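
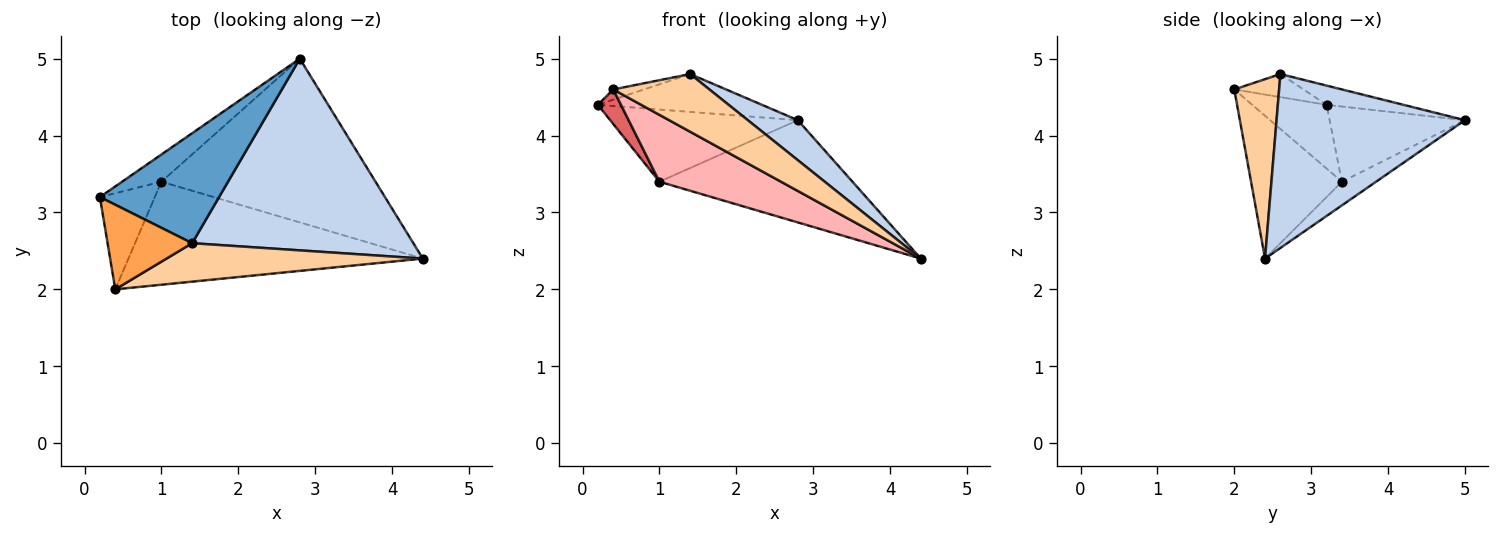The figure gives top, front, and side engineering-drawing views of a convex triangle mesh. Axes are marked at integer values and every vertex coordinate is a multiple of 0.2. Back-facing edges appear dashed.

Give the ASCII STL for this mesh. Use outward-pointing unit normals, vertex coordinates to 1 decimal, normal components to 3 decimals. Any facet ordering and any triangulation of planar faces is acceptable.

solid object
 facet normal -0.151 0.322 0.935
  outer loop
   vertex 1.4 2.6 4.8
   vertex 2.8 5.0 4.2
   vertex 0.2 3.2 4.4
  endloop
 endfacet
 facet normal 0.610 -0.162 0.776
  outer loop
   vertex 1.4 2.6 4.8
   vertex 4.4 2.4 2.4
   vertex 2.8 5.0 4.2
  endloop
 endfacet
 facet normal -0.261 0.116 0.958
  outer loop
   vertex 0.4 2.0 4.6
   vertex 1.4 2.6 4.8
   vertex 0.2 3.2 4.4
  endloop
 endfacet
 facet normal 0.362 -0.776 0.517
  outer loop
   vertex 0.4 2.0 4.6
   vertex 4.4 2.4 2.4
   vertex 1.4 2.6 4.8
  endloop
 endfacet
 facet normal -0.559 0.776 -0.292
  outer loop
   vertex 1.0 3.4 3.4
   vertex 0.2 3.2 4.4
   vertex 2.8 5.0 4.2
  endloop
 endfacet
 facet normal -0.093 0.527 -0.845
  outer loop
   vertex 1.0 3.4 3.4
   vertex 2.8 5.0 4.2
   vertex 4.4 2.4 2.4
  endloop
 endfacet
 facet normal -0.737 -0.229 -0.636
  outer loop
   vertex 1.0 3.4 3.4
   vertex 0.4 2.0 4.6
   vertex 0.2 3.2 4.4
  endloop
 endfacet
 facet normal -0.377 -0.504 -0.777
  outer loop
   vertex 1.0 3.4 3.4
   vertex 4.4 2.4 2.4
   vertex 0.4 2.0 4.6
  endloop
 endfacet
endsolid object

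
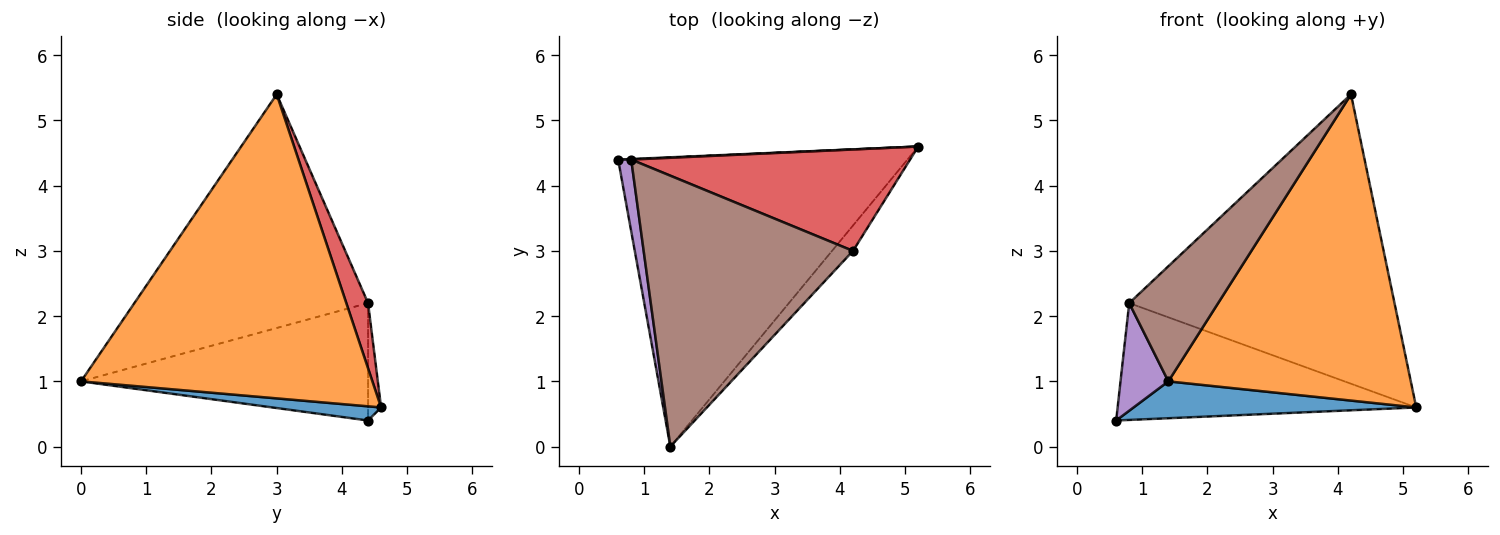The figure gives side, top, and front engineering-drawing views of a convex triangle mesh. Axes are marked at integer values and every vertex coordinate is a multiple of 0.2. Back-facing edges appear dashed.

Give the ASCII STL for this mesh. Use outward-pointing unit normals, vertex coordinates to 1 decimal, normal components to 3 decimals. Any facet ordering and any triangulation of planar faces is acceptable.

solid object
 facet normal 0.049 -0.126 -0.991
  outer loop
   vertex 1.4 0.0 1.0
   vertex 0.6 4.4 0.4
   vertex 5.2 4.6 0.6
  endloop
 endfacet
 facet normal 0.768 -0.639 -0.053
  outer loop
   vertex 4.2 3.0 5.4
   vertex 1.4 0.0 1.0
   vertex 5.2 4.6 0.6
  endloop
 endfacet
 facet normal -0.044 0.999 0.005
  outer loop
   vertex 0.8 4.4 2.2
   vertex 5.2 4.6 0.6
   vertex 0.6 4.4 0.4
  endloop
 endfacet
 facet normal 0.077 0.941 0.330
  outer loop
   vertex 0.8 4.4 2.2
   vertex 4.2 3.0 5.4
   vertex 5.2 4.6 0.6
  endloop
 endfacet
 facet normal -0.981 -0.163 0.109
  outer loop
   vertex 0.8 4.4 2.2
   vertex 0.6 4.4 0.4
   vertex 1.4 0.0 1.0
  endloop
 endfacet
 facet normal -0.717 -0.273 0.642
  outer loop
   vertex 0.8 4.4 2.2
   vertex 1.4 0.0 1.0
   vertex 4.2 3.0 5.4
  endloop
 endfacet
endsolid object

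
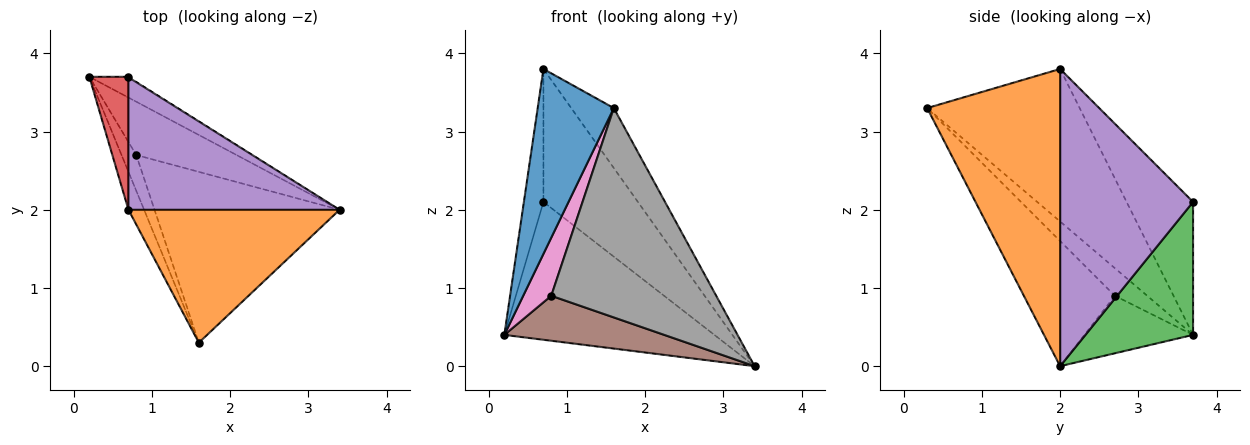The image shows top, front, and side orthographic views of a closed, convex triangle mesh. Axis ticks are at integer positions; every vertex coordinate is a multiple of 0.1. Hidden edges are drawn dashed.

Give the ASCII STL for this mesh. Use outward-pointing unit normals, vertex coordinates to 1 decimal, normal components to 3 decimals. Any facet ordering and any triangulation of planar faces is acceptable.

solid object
 facet normal -0.891 -0.445 -0.091
  outer loop
   vertex 0.7 2.0 3.8
   vertex 0.2 3.7 0.4
   vertex 1.6 0.3 3.3
  endloop
 endfacet
 facet normal 0.789 0.253 0.560
  outer loop
   vertex 0.7 2.0 3.8
   vertex 1.6 0.3 3.3
   vertex 3.4 2.0 0.0
  endloop
 endfacet
 facet normal 0.452 0.882 -0.133
  outer loop
   vertex 0.7 3.7 2.1
   vertex 3.4 2.0 0.0
   vertex 0.2 3.7 0.4
  endloop
 endfacet
 facet normal -0.923 0.272 0.272
  outer loop
   vertex 0.7 3.7 2.1
   vertex 0.2 3.7 0.4
   vertex 0.7 2.0 3.8
  endloop
 endfacet
 facet normal 0.705 0.501 0.501
  outer loop
   vertex 0.7 3.7 2.1
   vertex 0.7 2.0 3.8
   vertex 3.4 2.0 0.0
  endloop
 endfacet
 facet normal -0.401 -0.591 -0.700
  outer loop
   vertex 0.8 2.7 0.9
   vertex 0.2 3.7 0.4
   vertex 3.4 2.0 0.0
  endloop
 endfacet
 facet normal -0.701 -0.607 -0.374
  outer loop
   vertex 0.8 2.7 0.9
   vertex 1.6 0.3 3.3
   vertex 0.2 3.7 0.4
  endloop
 endfacet
 facet normal -0.393 -0.712 -0.581
  outer loop
   vertex 0.8 2.7 0.9
   vertex 3.4 2.0 0.0
   vertex 1.6 0.3 3.3
  endloop
 endfacet
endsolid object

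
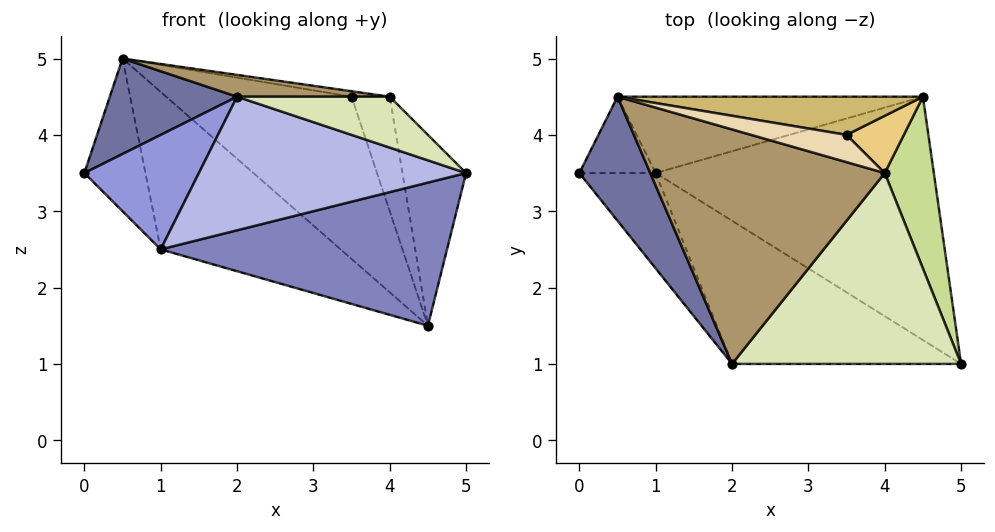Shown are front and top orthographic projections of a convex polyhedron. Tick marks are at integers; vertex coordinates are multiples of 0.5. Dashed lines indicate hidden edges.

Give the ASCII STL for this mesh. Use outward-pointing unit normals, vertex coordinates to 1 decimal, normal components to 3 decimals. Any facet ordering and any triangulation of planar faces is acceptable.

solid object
 facet normal -0.757 -0.398 0.518
  outer loop
   vertex 2.0 1.0 4.5
   vertex 0.5 4.5 5.0
   vertex 0.0 3.5 3.5
  endloop
 endfacet
 facet normal -0.101 -0.504 -0.858
  outer loop
   vertex 1.0 3.5 2.5
   vertex 4.5 4.5 1.5
   vertex 5.0 1.0 3.5
  endloop
 endfacet
 facet normal -0.539 -0.647 -0.539
  outer loop
   vertex 1.0 3.5 2.5
   vertex 2.0 1.0 4.5
   vertex 0.0 3.5 3.5
  endloop
 endfacet
 facet normal -0.237 -0.663 -0.710
  outer loop
   vertex 1.0 3.5 2.5
   vertex 5.0 1.0 3.5
   vertex 2.0 1.0 4.5
  endloop
 endfacet
 facet normal -0.408 0.816 -0.408
  outer loop
   vertex 1.0 3.5 2.5
   vertex 0.0 3.5 3.5
   vertex 0.5 4.5 5.0
  endloop
 endfacet
 facet normal -0.357 0.841 -0.408
  outer loop
   vertex 1.0 3.5 2.5
   vertex 0.5 4.5 5.0
   vertex 4.5 4.5 1.5
  endloop
 endfacet
 facet normal 0.930 0.273 0.246
  outer loop
   vertex 4.0 3.5 4.5
   vertex 5.0 1.0 3.5
   vertex 4.5 4.5 1.5
  endloop
 endfacet
 facet normal 0.307 -0.245 0.920
  outer loop
   vertex 4.0 3.5 4.5
   vertex 2.0 1.0 4.5
   vertex 5.0 1.0 3.5
  endloop
 endfacet
 facet normal 0.115 -0.092 0.989
  outer loop
   vertex 4.0 3.5 4.5
   vertex 0.5 4.5 5.0
   vertex 2.0 1.0 4.5
  endloop
 endfacet
 facet normal 0.197 0.954 0.225
  outer loop
   vertex 3.5 4.0 4.5
   vertex 4.5 4.5 1.5
   vertex 0.5 4.5 5.0
  endloop
 endfacet
 facet normal 0.667 0.667 0.333
  outer loop
   vertex 3.5 4.0 4.5
   vertex 4.0 3.5 4.5
   vertex 4.5 4.5 1.5
  endloop
 endfacet
 facet normal 0.192 0.192 0.962
  outer loop
   vertex 3.5 4.0 4.5
   vertex 0.5 4.5 5.0
   vertex 4.0 3.5 4.5
  endloop
 endfacet
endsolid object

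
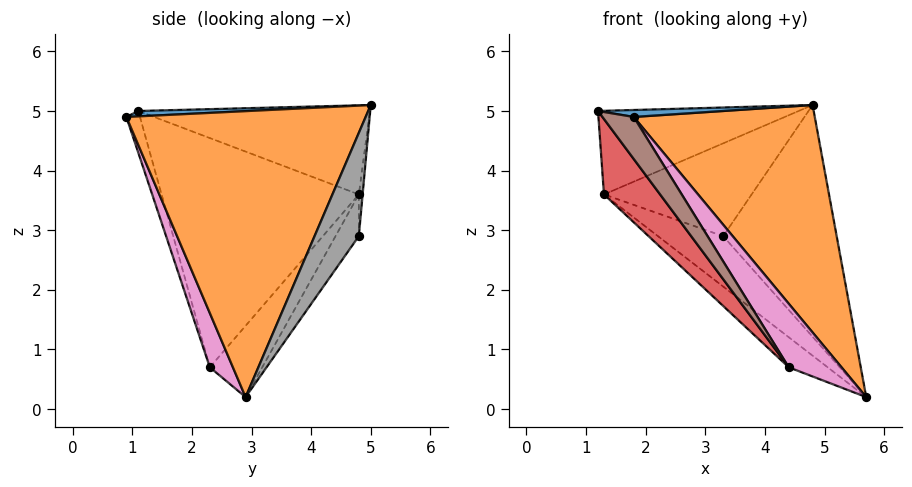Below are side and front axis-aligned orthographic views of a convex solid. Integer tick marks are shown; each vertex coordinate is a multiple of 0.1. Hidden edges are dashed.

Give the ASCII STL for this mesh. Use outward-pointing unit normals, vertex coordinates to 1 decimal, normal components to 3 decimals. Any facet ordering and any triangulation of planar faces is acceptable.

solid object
 facet normal 0.119 -0.135 0.984
  outer loop
   vertex 1.8 0.9 4.9
   vertex 4.8 5.0 5.1
   vertex 1.2 1.1 5.0
  endloop
 endfacet
 facet normal 0.739 -0.559 0.375
  outer loop
   vertex 1.8 0.9 4.9
   vertex 5.7 2.9 0.2
   vertex 4.8 5.0 5.1
  endloop
 endfacet
 facet normal -0.387 0.335 0.859
  outer loop
   vertex 1.3 4.8 3.6
   vertex 1.2 1.1 5.0
   vertex 4.8 5.0 5.1
  endloop
 endfacet
 facet normal -0.754 -0.215 -0.621
  outer loop
   vertex 4.4 2.3 0.7
   vertex 1.2 1.1 5.0
   vertex 1.3 4.8 3.6
  endloop
 endfacet
 facet normal -0.473 0.351 -0.808
  outer loop
   vertex 4.4 2.3 0.7
   vertex 1.3 4.8 3.6
   vertex 5.7 2.9 0.2
  endloop
 endfacet
 facet normal -0.348 -0.803 -0.483
  outer loop
   vertex 4.4 2.3 0.7
   vertex 1.8 0.9 4.9
   vertex 1.2 1.1 5.0
  endloop
 endfacet
 facet normal 0.400 -0.915 -0.057
  outer loop
   vertex 4.4 2.3 0.7
   vertex 5.7 2.9 0.2
   vertex 1.8 0.9 4.9
  endloop
 endfacet
 facet normal 0.345 0.884 -0.316
  outer loop
   vertex 3.3 4.8 2.9
   vertex 4.8 5.0 5.1
   vertex 5.7 2.9 0.2
  endloop
 endfacet
 facet normal -0.243 0.679 -0.693
  outer loop
   vertex 3.3 4.8 2.9
   vertex 5.7 2.9 0.2
   vertex 1.3 4.8 3.6
  endloop
 endfacet
 facet normal -0.026 0.997 -0.073
  outer loop
   vertex 3.3 4.8 2.9
   vertex 1.3 4.8 3.6
   vertex 4.8 5.0 5.1
  endloop
 endfacet
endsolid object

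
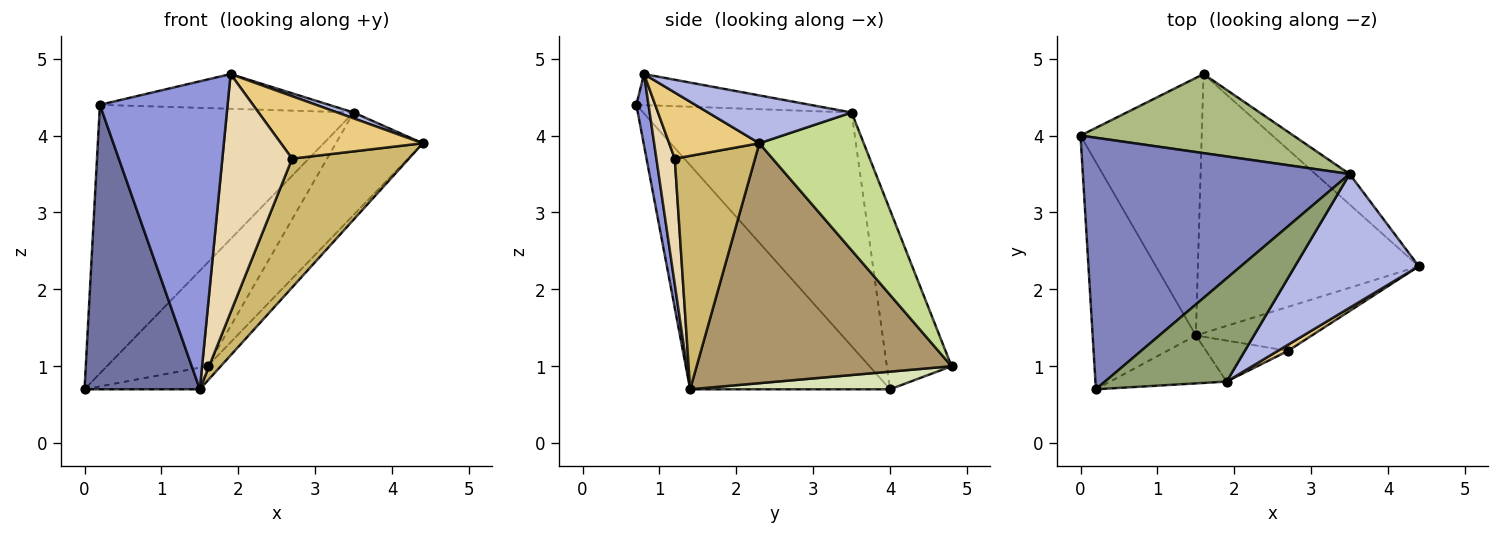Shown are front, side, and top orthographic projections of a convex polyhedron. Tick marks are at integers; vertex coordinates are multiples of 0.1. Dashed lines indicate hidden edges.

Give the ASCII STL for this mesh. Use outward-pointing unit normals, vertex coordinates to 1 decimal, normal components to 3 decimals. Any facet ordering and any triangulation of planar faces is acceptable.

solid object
 facet normal -0.805 -0.464 -0.370
  outer loop
   vertex 1.5 1.4 0.7
   vertex 0.2 0.7 4.4
   vertex 0.0 4.0 0.7
  endloop
 endfacet
 facet normal -0.514 0.626 0.586
  outer loop
   vertex 3.5 3.5 4.3
   vertex 0.0 4.0 0.7
   vertex 0.2 0.7 4.4
  endloop
 endfacet
 facet normal 0.094 -0.984 -0.153
  outer loop
   vertex 1.9 0.8 4.8
   vertex 0.2 0.7 4.4
   vertex 1.5 1.4 0.7
  endloop
 endfacet
 facet normal 0.360 -0.041 0.932
  outer loop
   vertex 1.9 0.8 4.8
   vertex 4.4 2.3 3.9
   vertex 3.5 3.5 4.3
  endloop
 endfacet
 facet normal -0.235 0.310 0.921
  outer loop
   vertex 1.9 0.8 4.8
   vertex 3.5 3.5 4.3
   vertex 0.2 0.7 4.4
  endloop
 endfacet
 facet normal -0.455 0.707 0.541
  outer loop
   vertex 1.6 4.8 1.0
   vertex 0.0 4.0 0.7
   vertex 3.5 3.5 4.3
  endloop
 endfacet
 facet normal 0.755 0.629 -0.187
  outer loop
   vertex 1.6 4.8 1.0
   vertex 3.5 3.5 4.3
   vertex 4.4 2.3 3.9
  endloop
 endfacet
 facet normal 0.144 0.083 -0.986
  outer loop
   vertex 1.6 4.8 1.0
   vertex 1.5 1.4 0.7
   vertex 0.0 4.0 0.7
  endloop
 endfacet
 facet normal 0.735 0.038 -0.677
  outer loop
   vertex 1.6 4.8 1.0
   vertex 4.4 2.3 3.9
   vertex 1.5 1.4 0.7
  endloop
 endfacet
 facet normal 0.545 -0.793 -0.271
  outer loop
   vertex 2.7 1.2 3.7
   vertex 1.5 1.4 0.7
   vertex 4.4 2.3 3.9
  endloop
 endfacet
 facet normal 0.534 -0.841 0.083
  outer loop
   vertex 2.7 1.2 3.7
   vertex 4.4 2.3 3.9
   vertex 1.9 0.8 4.8
  endloop
 endfacet
 facet normal 0.251 -0.954 -0.164
  outer loop
   vertex 2.7 1.2 3.7
   vertex 1.9 0.8 4.8
   vertex 1.5 1.4 0.7
  endloop
 endfacet
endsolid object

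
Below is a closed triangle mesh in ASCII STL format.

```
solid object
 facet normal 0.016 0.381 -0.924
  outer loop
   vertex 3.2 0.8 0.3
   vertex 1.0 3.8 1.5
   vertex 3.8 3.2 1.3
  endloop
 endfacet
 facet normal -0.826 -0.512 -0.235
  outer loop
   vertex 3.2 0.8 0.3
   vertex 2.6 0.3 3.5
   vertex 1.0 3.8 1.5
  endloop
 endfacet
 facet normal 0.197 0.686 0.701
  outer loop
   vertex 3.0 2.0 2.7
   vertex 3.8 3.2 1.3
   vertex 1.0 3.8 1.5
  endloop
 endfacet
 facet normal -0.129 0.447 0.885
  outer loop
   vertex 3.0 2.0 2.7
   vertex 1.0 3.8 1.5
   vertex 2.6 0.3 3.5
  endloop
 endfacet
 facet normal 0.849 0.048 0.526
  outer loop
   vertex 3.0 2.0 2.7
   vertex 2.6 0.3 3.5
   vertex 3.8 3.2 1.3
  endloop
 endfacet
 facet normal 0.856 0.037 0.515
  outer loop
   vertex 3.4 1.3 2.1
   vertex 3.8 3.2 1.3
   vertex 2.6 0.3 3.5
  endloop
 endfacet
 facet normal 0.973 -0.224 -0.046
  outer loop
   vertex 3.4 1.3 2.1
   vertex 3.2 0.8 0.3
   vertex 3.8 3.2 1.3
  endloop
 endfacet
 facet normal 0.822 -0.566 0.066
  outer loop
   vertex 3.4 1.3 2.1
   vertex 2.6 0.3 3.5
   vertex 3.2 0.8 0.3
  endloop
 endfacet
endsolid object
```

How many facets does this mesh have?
8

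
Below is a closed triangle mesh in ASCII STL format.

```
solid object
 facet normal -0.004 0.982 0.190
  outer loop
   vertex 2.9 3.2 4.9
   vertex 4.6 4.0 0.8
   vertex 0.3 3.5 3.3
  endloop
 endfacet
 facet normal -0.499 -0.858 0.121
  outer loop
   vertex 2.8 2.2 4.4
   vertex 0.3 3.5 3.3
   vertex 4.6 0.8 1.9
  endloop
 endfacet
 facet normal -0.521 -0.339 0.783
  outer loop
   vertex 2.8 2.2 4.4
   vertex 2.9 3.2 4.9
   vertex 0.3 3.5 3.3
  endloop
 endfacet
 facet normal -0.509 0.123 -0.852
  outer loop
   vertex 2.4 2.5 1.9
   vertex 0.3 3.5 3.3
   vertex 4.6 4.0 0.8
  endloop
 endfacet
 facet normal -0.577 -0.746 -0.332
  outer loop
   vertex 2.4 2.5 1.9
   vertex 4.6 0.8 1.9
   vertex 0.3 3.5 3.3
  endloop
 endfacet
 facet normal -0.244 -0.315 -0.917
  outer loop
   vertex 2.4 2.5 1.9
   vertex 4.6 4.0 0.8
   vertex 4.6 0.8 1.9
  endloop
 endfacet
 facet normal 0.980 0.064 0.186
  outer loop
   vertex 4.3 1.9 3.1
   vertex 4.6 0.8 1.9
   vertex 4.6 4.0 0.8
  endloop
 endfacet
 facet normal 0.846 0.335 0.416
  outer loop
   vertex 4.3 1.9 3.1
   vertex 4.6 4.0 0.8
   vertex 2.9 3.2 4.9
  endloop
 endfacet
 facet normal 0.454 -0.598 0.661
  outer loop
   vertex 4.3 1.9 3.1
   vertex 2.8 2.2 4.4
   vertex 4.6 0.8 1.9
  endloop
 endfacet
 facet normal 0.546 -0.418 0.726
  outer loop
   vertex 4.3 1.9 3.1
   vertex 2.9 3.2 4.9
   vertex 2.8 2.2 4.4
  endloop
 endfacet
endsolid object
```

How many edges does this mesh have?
15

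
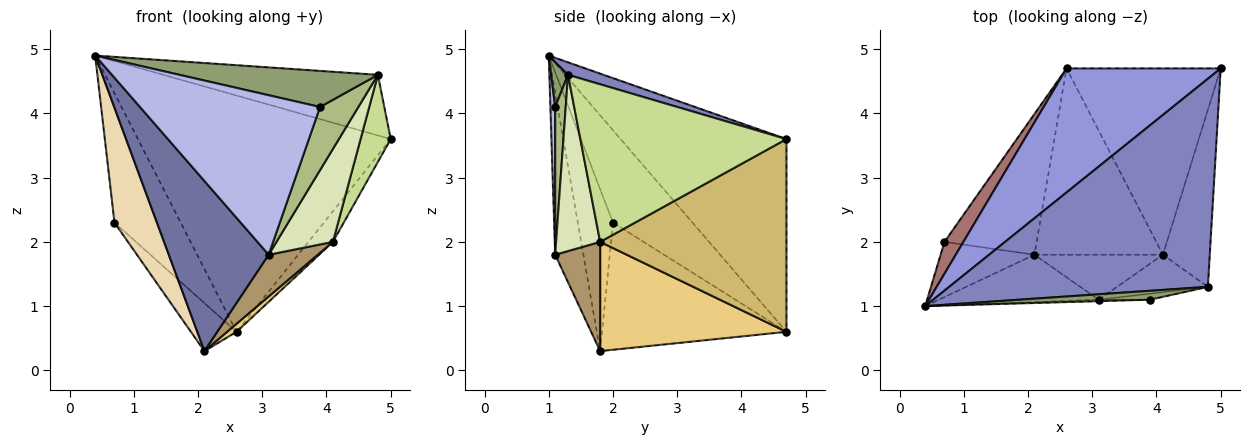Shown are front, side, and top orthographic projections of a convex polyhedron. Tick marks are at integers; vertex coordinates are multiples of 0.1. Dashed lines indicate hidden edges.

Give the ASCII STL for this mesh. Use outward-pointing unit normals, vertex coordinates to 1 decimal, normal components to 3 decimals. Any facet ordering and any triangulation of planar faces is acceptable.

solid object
 facet normal -0.263 -0.930 -0.259
  outer loop
   vertex 3.1 1.1 1.8
   vertex 0.4 1.0 4.9
   vertex 2.1 1.8 0.3
  endloop
 endfacet
 facet normal 0.046 0.279 0.959
  outer loop
   vertex 4.8 1.3 4.6
   vertex 5.0 4.7 3.6
   vertex 0.4 1.0 4.9
  endloop
 endfacet
 facet normal -0.502 0.766 0.402
  outer loop
   vertex 2.6 4.7 0.6
   vertex 0.4 1.0 4.9
   vertex 5.0 4.7 3.6
  endloop
 endfacet
 facet normal 0.026 -1.000 -0.009
  outer loop
   vertex 3.9 1.1 4.1
   vertex 0.4 1.0 4.9
   vertex 3.1 1.1 1.8
  endloop
 endfacet
 facet normal 0.082 -0.968 0.239
  outer loop
   vertex 3.9 1.1 4.1
   vertex 4.8 1.3 4.6
   vertex 0.4 1.0 4.9
  endloop
 endfacet
 facet normal 0.264 -0.960 -0.092
  outer loop
   vertex 3.9 1.1 4.1
   vertex 3.1 1.1 1.8
   vertex 4.8 1.3 4.6
  endloop
 endfacet
 facet normal 0.949 -0.139 -0.282
  outer loop
   vertex 4.1 1.8 2.0
   vertex 5.0 4.7 3.6
   vertex 4.8 1.3 4.6
  endloop
 endfacet
 facet normal 0.586 -0.751 -0.302
  outer loop
   vertex 4.1 1.8 2.0
   vertex 4.8 1.3 4.6
   vertex 3.1 1.1 1.8
  endloop
 endfacet
 facet normal 0.529 -0.578 -0.622
  outer loop
   vertex 4.1 1.8 2.0
   vertex 3.1 1.1 1.8
   vertex 2.1 1.8 0.3
  endloop
 endfacet
 facet normal 0.777 0.102 -0.621
  outer loop
   vertex 4.1 1.8 2.0
   vertex 2.6 4.7 0.6
   vertex 5.0 4.7 3.6
  endloop
 endfacet
 facet normal 0.647 -0.033 -0.762
  outer loop
   vertex 4.1 1.8 2.0
   vertex 2.1 1.8 0.3
   vertex 2.6 4.7 0.6
  endloop
 endfacet
 facet normal -0.599 -0.722 -0.347
  outer loop
   vertex 0.7 2.0 2.3
   vertex 2.1 1.8 0.3
   vertex 0.4 1.0 4.9
  endloop
 endfacet
 facet normal -0.759 0.632 0.156
  outer loop
   vertex 0.7 2.0 2.3
   vertex 0.4 1.0 4.9
   vertex 2.6 4.7 0.6
  endloop
 endfacet
 facet normal -0.794 0.196 -0.575
  outer loop
   vertex 0.7 2.0 2.3
   vertex 2.6 4.7 0.6
   vertex 2.1 1.8 0.3
  endloop
 endfacet
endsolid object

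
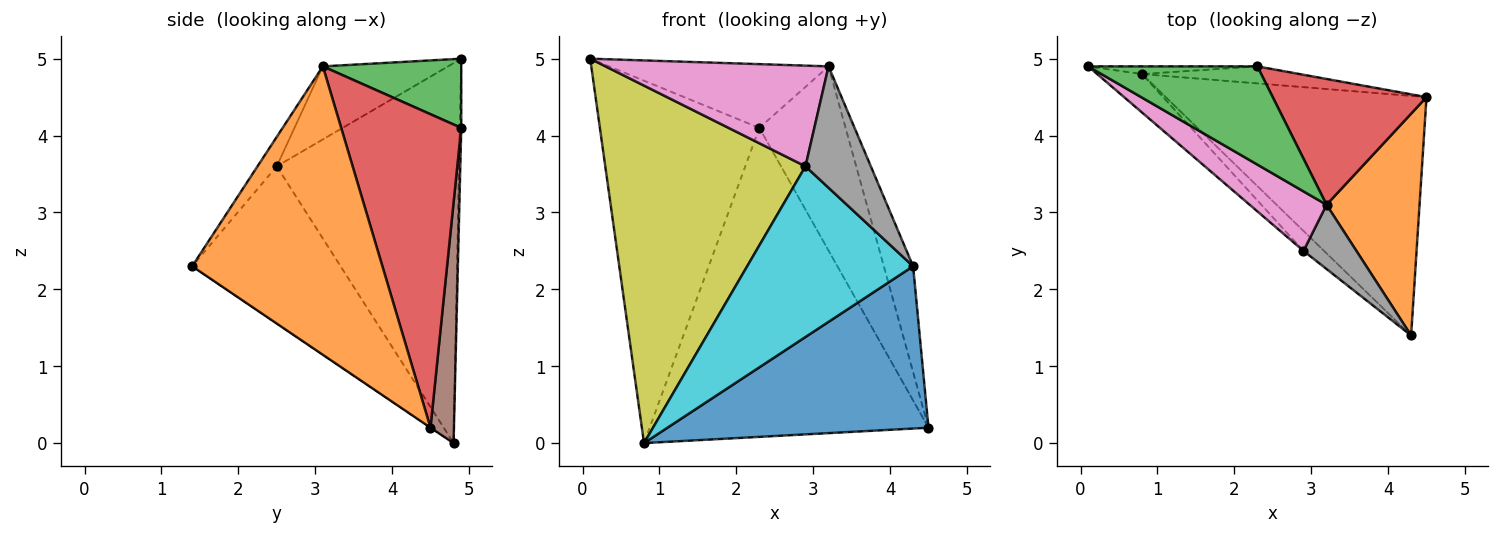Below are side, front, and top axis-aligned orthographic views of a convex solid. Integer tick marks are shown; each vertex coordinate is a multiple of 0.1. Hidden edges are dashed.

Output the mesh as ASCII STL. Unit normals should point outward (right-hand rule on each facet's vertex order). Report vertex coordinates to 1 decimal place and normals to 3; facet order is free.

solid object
 facet normal -0.001 -0.561 -0.828
  outer loop
   vertex 0.8 4.8 0.0
   vertex 4.5 4.5 0.2
   vertex 4.3 1.4 2.3
  endloop
 endfacet
 facet normal 0.942 0.145 0.304
  outer loop
   vertex 3.2 3.1 4.9
   vertex 4.3 1.4 2.3
   vertex 4.5 4.5 0.2
  endloop
 endfacet
 facet normal 0.325 0.515 0.793
  outer loop
   vertex 2.3 4.9 4.1
   vertex 0.1 4.9 5.0
   vertex 3.2 3.1 4.9
  endloop
 endfacet
 facet normal 0.755 0.542 0.370
  outer loop
   vertex 2.3 4.9 4.1
   vertex 3.2 3.1 4.9
   vertex 4.5 4.5 0.2
  endloop
 endfacet
 facet normal -0.009 1.000 -0.021
  outer loop
   vertex 2.3 4.9 4.1
   vertex 0.8 4.8 0.0
   vertex 0.1 4.9 5.0
  endloop
 endfacet
 facet normal 0.084 0.995 -0.055
  outer loop
   vertex 2.3 4.9 4.1
   vertex 4.5 4.5 0.2
   vertex 0.8 4.8 0.0
  endloop
 endfacet
 facet normal -0.435 -0.775 0.458
  outer loop
   vertex 2.9 2.5 3.6
   vertex 3.2 3.1 4.9
   vertex 0.1 4.9 5.0
  endloop
 endfacet
 facet normal -0.252 -0.855 0.453
  outer loop
   vertex 2.9 2.5 3.6
   vertex 4.3 1.4 2.3
   vertex 3.2 3.1 4.9
  endloop
 endfacet
 facet normal -0.671 -0.737 -0.079
  outer loop
   vertex 2.9 2.5 3.6
   vertex 0.1 4.9 5.0
   vertex 0.8 4.8 0.0
  endloop
 endfacet
 facet normal -0.664 -0.743 -0.087
  outer loop
   vertex 2.9 2.5 3.6
   vertex 0.8 4.8 0.0
   vertex 4.3 1.4 2.3
  endloop
 endfacet
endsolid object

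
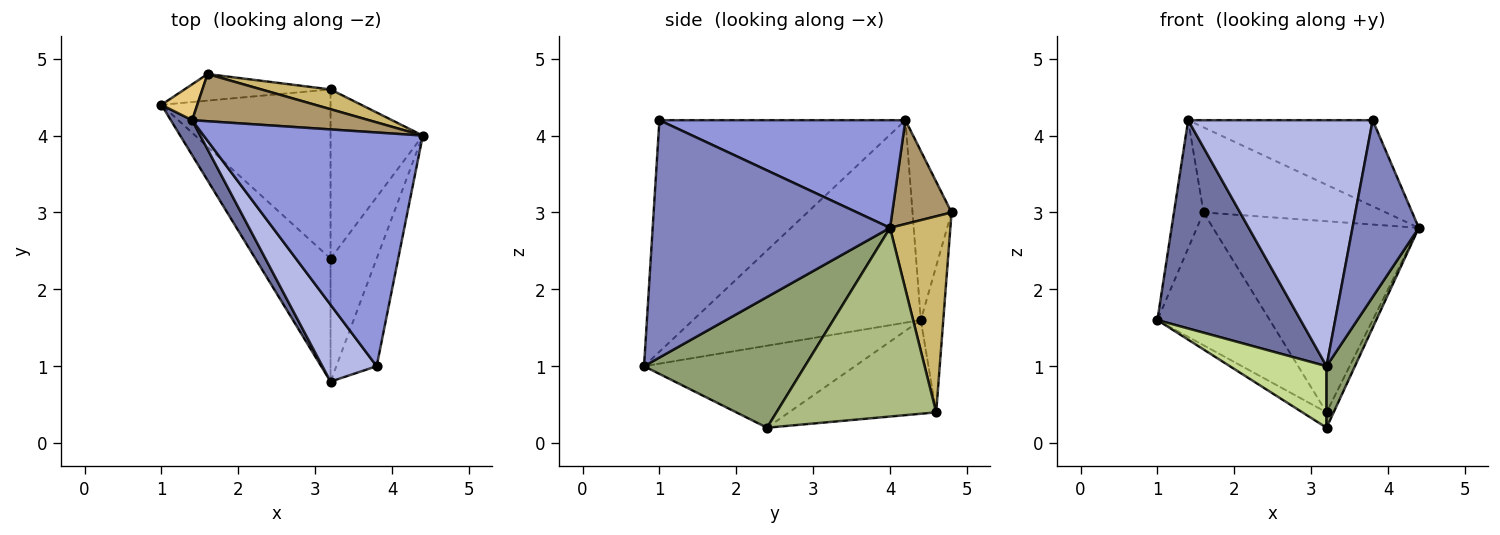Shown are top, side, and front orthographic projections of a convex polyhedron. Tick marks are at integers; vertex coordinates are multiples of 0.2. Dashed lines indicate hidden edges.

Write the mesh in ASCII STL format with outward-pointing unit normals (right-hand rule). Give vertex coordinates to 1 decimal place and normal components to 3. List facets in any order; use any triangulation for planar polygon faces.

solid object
 facet normal -0.843 -0.530 0.089
  outer loop
   vertex 1.4 4.2 4.2
   vertex 1.0 4.4 1.6
   vertex 3.2 0.8 1.0
  endloop
 endfacet
 facet normal 0.950 -0.266 -0.162
  outer loop
   vertex 3.8 1.0 4.2
   vertex 3.2 0.8 1.0
   vertex 4.4 4.0 2.8
  endloop
 endfacet
 facet normal 0.419 0.314 0.852
  outer loop
   vertex 3.8 1.0 4.2
   vertex 4.4 4.0 2.8
   vertex 1.4 4.2 4.2
  endloop
 endfacet
 facet normal -0.786 -0.590 0.184
  outer loop
   vertex 3.8 1.0 4.2
   vertex 1.4 4.2 4.2
   vertex 3.2 0.8 1.0
  endloop
 endfacet
 facet normal 0.930 -0.164 -0.328
  outer loop
   vertex 3.2 2.4 0.2
   vertex 4.4 4.0 2.8
   vertex 3.2 0.8 1.0
  endloop
 endfacet
 facet normal 0.898 0.040 -0.439
  outer loop
   vertex 3.2 2.4 0.2
   vertex 3.2 4.6 0.4
   vertex 4.4 4.0 2.8
  endloop
 endfacet
 facet normal -0.698 -0.320 -0.640
  outer loop
   vertex 3.2 2.4 0.2
   vertex 3.2 0.8 1.0
   vertex 1.0 4.4 1.6
  endloop
 endfacet
 facet normal -0.483 0.079 -0.872
  outer loop
   vertex 3.2 2.4 0.2
   vertex 1.0 4.4 1.6
   vertex 3.2 4.6 0.4
  endloop
 endfacet
 facet normal 0.274 0.841 0.466
  outer loop
   vertex 1.6 4.8 3.0
   vertex 1.4 4.2 4.2
   vertex 4.4 4.0 2.8
  endloop
 endfacet
 facet normal 0.280 0.955 0.099
  outer loop
   vertex 1.6 4.8 3.0
   vertex 4.4 4.0 2.8
   vertex 3.2 4.6 0.4
  endloop
 endfacet
 facet normal -0.786 0.595 0.167
  outer loop
   vertex 1.6 4.8 3.0
   vertex 1.0 4.4 1.6
   vertex 1.4 4.2 4.2
  endloop
 endfacet
 facet normal -0.192 0.962 -0.192
  outer loop
   vertex 1.6 4.8 3.0
   vertex 3.2 4.6 0.4
   vertex 1.0 4.4 1.6
  endloop
 endfacet
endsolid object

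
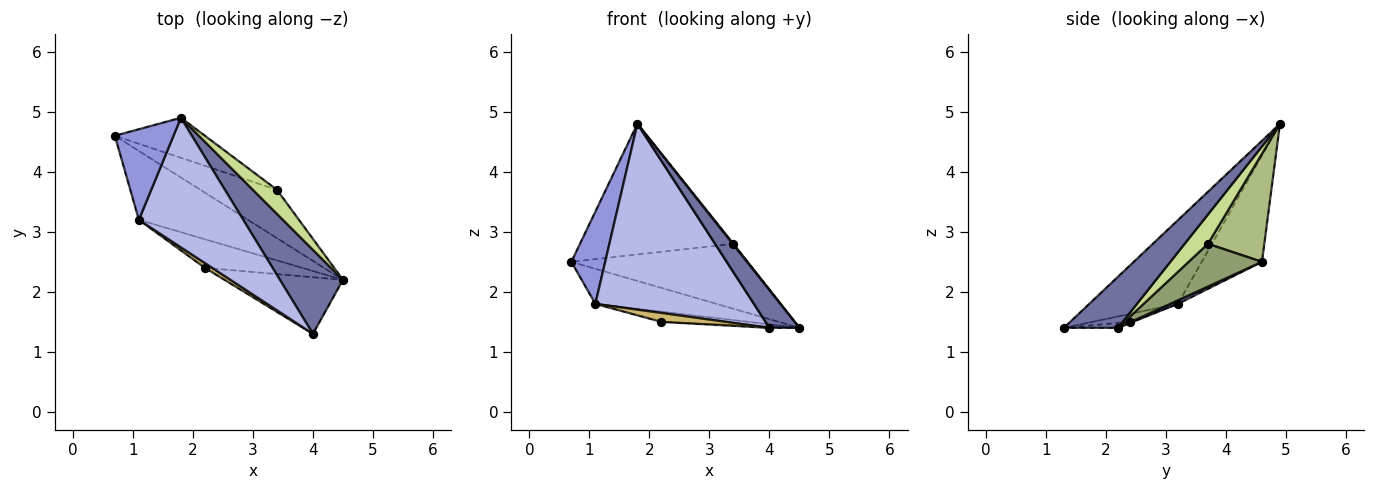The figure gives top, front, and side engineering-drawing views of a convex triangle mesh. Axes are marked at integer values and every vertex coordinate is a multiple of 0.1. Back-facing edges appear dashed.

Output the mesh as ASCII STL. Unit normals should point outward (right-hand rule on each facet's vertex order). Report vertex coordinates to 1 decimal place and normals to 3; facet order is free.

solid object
 facet normal 0.594 -0.330 0.734
  outer loop
   vertex 1.8 4.9 4.8
   vertex 4.0 1.3 1.4
   vertex 4.5 2.2 1.4
  endloop
 endfacet
 facet normal 0.029 0.454 -0.891
  outer loop
   vertex 1.1 3.2 1.8
   vertex 0.7 4.6 2.5
   vertex 4.5 2.2 1.4
  endloop
 endfacet
 facet normal -0.786 -0.441 0.433
  outer loop
   vertex 1.1 3.2 1.8
   vertex 1.8 4.9 4.8
   vertex 0.7 4.6 2.5
  endloop
 endfacet
 facet normal -0.417 -0.746 0.520
  outer loop
   vertex 1.1 3.2 1.8
   vertex 4.0 1.3 1.4
   vertex 1.8 4.9 4.8
  endloop
 endfacet
 facet normal 0.317 0.761 -0.566
  outer loop
   vertex 3.4 3.7 2.8
   vertex 4.5 2.2 1.4
   vertex 0.7 4.6 2.5
  endloop
 endfacet
 facet normal 0.331 0.902 -0.276
  outer loop
   vertex 3.4 3.7 2.8
   vertex 0.7 4.6 2.5
   vertex 1.8 4.9 4.8
  endloop
 endfacet
 facet normal 0.774 -0.023 0.633
  outer loop
   vertex 3.4 3.7 2.8
   vertex 1.8 4.9 4.8
   vertex 4.5 2.2 1.4
  endloop
 endfacet
 facet normal -0.041 0.023 -0.999
  outer loop
   vertex 2.2 2.4 1.5
   vertex 4.5 2.2 1.4
   vertex 4.0 1.3 1.4
  endloop
 endfacet
 facet normal -0.012 0.337 -0.941
  outer loop
   vertex 2.2 2.4 1.5
   vertex 1.1 3.2 1.8
   vertex 4.5 2.2 1.4
  endloop
 endfacet
 facet normal -0.456 -0.785 0.420
  outer loop
   vertex 2.2 2.4 1.5
   vertex 4.0 1.3 1.4
   vertex 1.1 3.2 1.8
  endloop
 endfacet
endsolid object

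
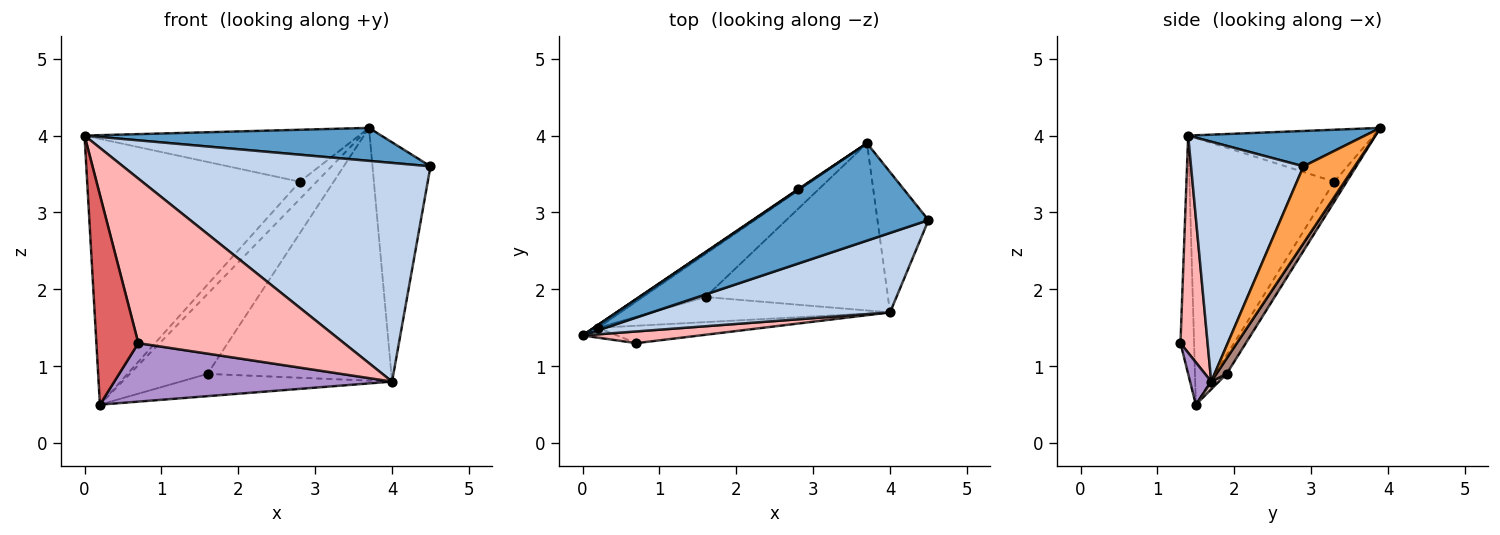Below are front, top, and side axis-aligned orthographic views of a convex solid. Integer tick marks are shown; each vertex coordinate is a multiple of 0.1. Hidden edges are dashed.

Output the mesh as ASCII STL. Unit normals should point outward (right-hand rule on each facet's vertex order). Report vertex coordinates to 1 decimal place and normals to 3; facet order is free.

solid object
 facet normal 0.188 -0.315 0.930
  outer loop
   vertex 3.7 3.9 4.1
   vertex 0.0 1.4 4.0
   vertex 4.5 2.9 3.6
  endloop
 endfacet
 facet normal 0.325 -0.889 0.323
  outer loop
   vertex 4.0 1.7 0.8
   vertex 4.5 2.9 3.6
   vertex 0.0 1.4 4.0
  endloop
 endfacet
 facet normal 0.606 0.686 -0.402
  outer loop
   vertex 4.0 1.7 0.8
   vertex 3.7 3.9 4.1
   vertex 4.5 2.9 3.6
  endloop
 endfacet
 facet normal -0.560 0.828 0.010
  outer loop
   vertex 2.8 3.3 3.4
   vertex 0.0 1.4 4.0
   vertex 3.7 3.9 4.1
  endloop
 endfacet
 facet normal -0.563 0.827 -0.009
  outer loop
   vertex 2.8 3.3 3.4
   vertex 0.2 1.5 0.5
   vertex 0.0 1.4 4.0
  endloop
 endfacet
 facet normal -0.518 0.853 -0.065
  outer loop
   vertex 2.8 3.3 3.4
   vertex 3.7 3.9 4.1
   vertex 0.2 1.5 0.5
  endloop
 endfacet
 facet normal -0.308 -0.950 -0.045
  outer loop
   vertex 0.7 1.3 1.3
   vertex 0.0 1.4 4.0
   vertex 0.2 1.5 0.5
  endloop
 endfacet
 facet normal 0.131 -0.989 0.070
  outer loop
   vertex 0.7 1.3 1.3
   vertex 4.0 1.7 0.8
   vertex 0.0 1.4 4.0
  endloop
 endfacet
 facet normal 0.073 -0.956 -0.284
  outer loop
   vertex 0.7 1.3 1.3
   vertex 0.2 1.5 0.5
   vertex 4.0 1.7 0.8
  endloop
 endfacet
 facet normal -0.115 0.875 -0.471
  outer loop
   vertex 1.6 1.9 0.9
   vertex 0.2 1.5 0.5
   vertex 3.7 3.9 4.1
  endloop
 endfacet
 facet normal 0.046 0.833 -0.551
  outer loop
   vertex 1.6 1.9 0.9
   vertex 3.7 3.9 4.1
   vertex 4.0 1.7 0.8
  endloop
 endfacet
 facet normal 0.024 0.663 -0.748
  outer loop
   vertex 1.6 1.9 0.9
   vertex 4.0 1.7 0.8
   vertex 0.2 1.5 0.5
  endloop
 endfacet
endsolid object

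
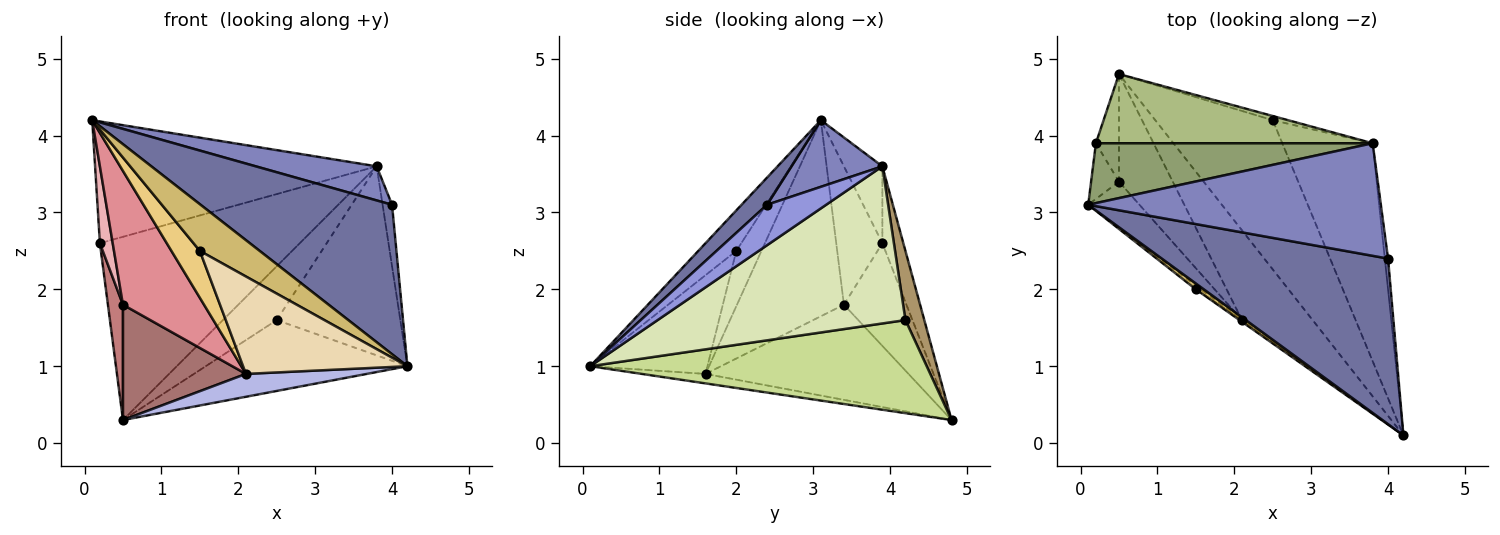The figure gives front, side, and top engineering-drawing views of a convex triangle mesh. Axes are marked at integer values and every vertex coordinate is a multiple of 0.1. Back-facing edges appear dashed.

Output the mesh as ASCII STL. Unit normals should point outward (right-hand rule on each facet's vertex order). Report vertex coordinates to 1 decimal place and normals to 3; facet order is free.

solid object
 facet normal 0.089 -0.667 0.739
  outer loop
   vertex 4.0 2.4 3.1
   vertex 0.1 3.1 4.2
   vertex 4.2 0.1 1.0
  endloop
 endfacet
 facet normal 0.213 -0.283 0.935
  outer loop
   vertex 3.8 3.9 3.6
   vertex 0.1 3.1 4.2
   vertex 4.0 2.4 3.1
  endloop
 endfacet
 facet normal 0.984 0.157 -0.079
  outer loop
   vertex 3.8 3.9 3.6
   vertex 4.0 2.4 3.1
   vertex 4.2 0.1 1.0
  endloop
 endfacet
 facet normal -0.129 -0.245 -0.961
  outer loop
   vertex 2.1 1.6 0.9
   vertex 0.5 4.8 0.3
   vertex 4.2 0.1 1.0
  endloop
 endfacet
 facet normal -0.122 0.891 0.438
  outer loop
   vertex 0.2 3.9 2.6
   vertex 0.1 3.1 4.2
   vertex 3.8 3.9 3.6
  endloop
 endfacet
 facet normal -0.098 0.931 0.352
  outer loop
   vertex 0.2 3.9 2.6
   vertex 3.8 3.9 3.6
   vertex 0.5 4.8 0.3
  endloop
 endfacet
 facet normal 0.582 0.349 -0.735
  outer loop
   vertex 2.5 4.2 1.6
   vertex 4.2 0.1 1.0
   vertex 0.5 4.8 0.3
  endloop
 endfacet
 facet normal 0.796 0.397 -0.458
  outer loop
   vertex 2.5 4.2 1.6
   vertex 3.8 3.9 3.6
   vertex 4.2 0.1 1.0
  endloop
 endfacet
 facet normal 0.330 0.941 -0.073
  outer loop
   vertex 2.5 4.2 1.6
   vertex 0.5 4.8 0.3
   vertex 3.8 3.9 3.6
  endloop
 endfacet
 facet normal -0.533 -0.840 0.105
  outer loop
   vertex 1.5 2.0 2.5
   vertex 4.2 0.1 1.0
   vertex 0.1 3.1 4.2
  endloop
 endfacet
 facet normal -0.662 -0.747 -0.061
  outer loop
   vertex 1.5 2.0 2.5
   vertex 0.1 3.1 4.2
   vertex 2.1 1.6 0.9
  endloop
 endfacet
 facet normal -0.581 -0.814 -0.014
  outer loop
   vertex 1.5 2.0 2.5
   vertex 2.1 1.6 0.9
   vertex 4.2 0.1 1.0
  endloop
 endfacet
 facet normal -0.770 -0.467 -0.435
  outer loop
   vertex 0.5 3.4 1.8
   vertex 0.5 4.8 0.3
   vertex 2.1 1.6 0.9
  endloop
 endfacet
 facet normal -0.950 -0.229 -0.213
  outer loop
   vertex 0.5 3.4 1.8
   vertex 0.2 3.9 2.6
   vertex 0.5 4.8 0.3
  endloop
 endfacet
 facet normal -0.780 -0.591 -0.204
  outer loop
   vertex 0.5 3.4 1.8
   vertex 2.1 1.6 0.9
   vertex 0.1 3.1 4.2
  endloop
 endfacet
 facet normal -0.946 -0.263 -0.190
  outer loop
   vertex 0.5 3.4 1.8
   vertex 0.1 3.1 4.2
   vertex 0.2 3.9 2.6
  endloop
 endfacet
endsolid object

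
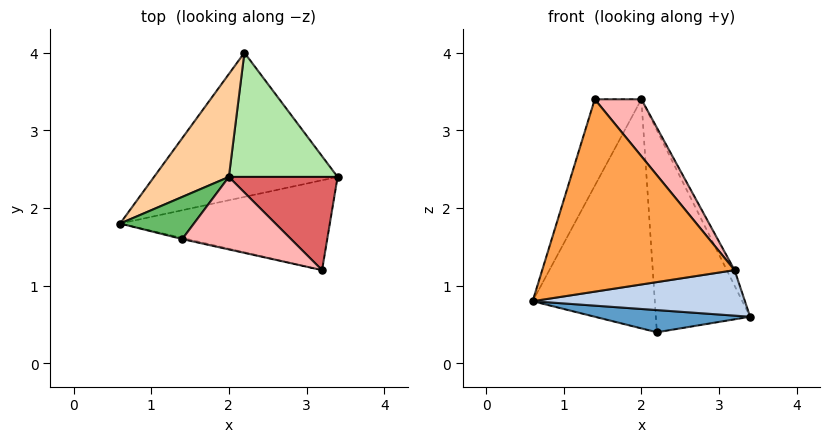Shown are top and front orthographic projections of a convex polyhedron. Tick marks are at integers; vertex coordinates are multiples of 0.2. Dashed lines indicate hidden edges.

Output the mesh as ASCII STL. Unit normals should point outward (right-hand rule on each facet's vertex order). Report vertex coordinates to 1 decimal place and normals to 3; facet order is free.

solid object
 facet normal -0.038 -0.152 -0.988
  outer loop
   vertex 2.2 4.0 0.4
   vertex 3.4 2.4 0.6
   vertex 0.6 1.8 0.8
  endloop
 endfacet
 facet normal 0.033 -0.451 -0.892
  outer loop
   vertex 3.2 1.2 1.2
   vertex 0.6 1.8 0.8
   vertex 3.4 2.4 0.6
  endloop
 endfacet
 facet normal -0.224 -0.975 -0.006
  outer loop
   vertex 3.2 1.2 1.2
   vertex 1.4 1.6 3.4
   vertex 0.6 1.8 0.8
  endloop
 endfacet
 facet normal -0.755 0.598 0.269
  outer loop
   vertex 2.0 2.4 3.4
   vertex 2.2 4.0 0.4
   vertex 0.6 1.8 0.8
  endloop
 endfacet
 facet normal -0.768 0.576 0.281
  outer loop
   vertex 2.0 2.4 3.4
   vertex 0.6 1.8 0.8
   vertex 1.4 1.6 3.4
  endloop
 endfacet
 facet normal 0.724 0.588 0.362
  outer loop
   vertex 2.0 2.4 3.4
   vertex 3.4 2.4 0.6
   vertex 2.2 4.0 0.4
  endloop
 endfacet
 facet normal 0.892 0.074 0.446
  outer loop
   vertex 2.0 2.4 3.4
   vertex 3.2 1.2 1.2
   vertex 3.4 2.4 0.6
  endloop
 endfacet
 facet normal 0.636 -0.477 0.607
  outer loop
   vertex 2.0 2.4 3.4
   vertex 1.4 1.6 3.4
   vertex 3.2 1.2 1.2
  endloop
 endfacet
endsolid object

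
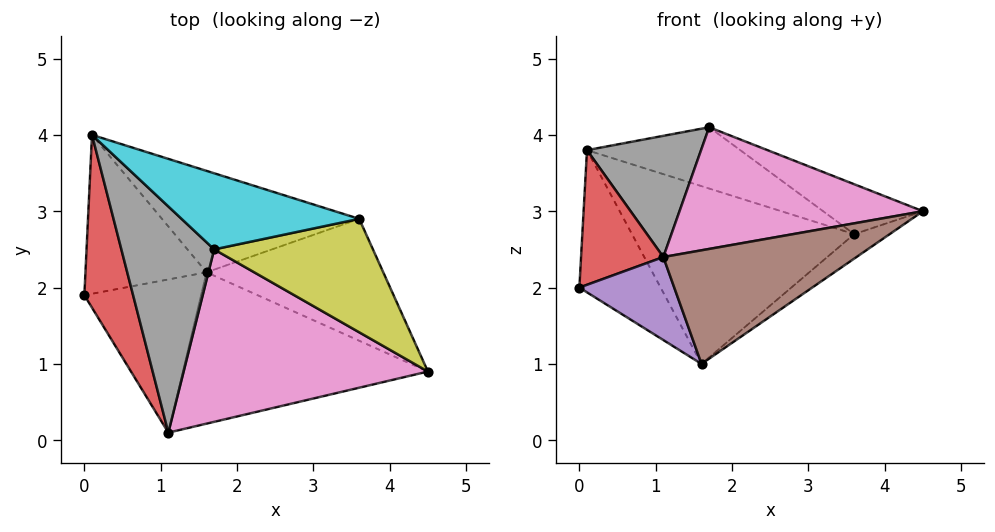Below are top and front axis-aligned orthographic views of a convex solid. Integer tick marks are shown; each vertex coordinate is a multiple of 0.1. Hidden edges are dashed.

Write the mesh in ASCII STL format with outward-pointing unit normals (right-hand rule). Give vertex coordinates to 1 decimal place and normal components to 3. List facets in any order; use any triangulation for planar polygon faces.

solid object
 facet normal -0.509 0.574 -0.642
  outer loop
   vertex 1.6 2.2 1.0
   vertex 0.0 1.9 2.0
   vertex 0.1 4.0 3.8
  endloop
 endfacet
 facet normal 0.607 0.156 -0.779
  outer loop
   vertex 3.6 2.9 2.7
   vertex 4.5 0.9 3.0
   vertex 1.6 2.2 1.0
  endloop
 endfacet
 facet normal 0.116 0.863 -0.492
  outer loop
   vertex 3.6 2.9 2.7
   vertex 1.6 2.2 1.0
   vertex 0.1 4.0 3.8
  endloop
 endfacet
 facet normal -0.791 -0.376 0.483
  outer loop
   vertex 1.1 0.1 2.4
   vertex 0.1 4.0 3.8
   vertex 0.0 1.9 2.0
  endloop
 endfacet
 facet normal -0.418 -0.433 -0.799
  outer loop
   vertex 1.1 0.1 2.4
   vertex 0.0 1.9 2.0
   vertex 1.6 2.2 1.0
  endloop
 endfacet
 facet normal 0.272 -0.578 -0.770
  outer loop
   vertex 1.1 0.1 2.4
   vertex 1.6 2.2 1.0
   vertex 4.5 0.9 3.0
  endloop
 endfacet
 facet normal -0.009 -0.577 0.817
  outer loop
   vertex 1.7 2.5 4.1
   vertex 1.1 0.1 2.4
   vertex 4.5 0.9 3.0
  endloop
 endfacet
 facet normal -0.520 -0.404 0.753
  outer loop
   vertex 1.7 2.5 4.1
   vertex 0.1 4.0 3.8
   vertex 1.1 0.1 2.4
  endloop
 endfacet
 facet normal 0.508 0.347 0.788
  outer loop
   vertex 1.7 2.5 4.1
   vertex 4.5 0.9 3.0
   vertex 3.6 2.9 2.7
  endloop
 endfacet
 facet normal 0.404 0.574 0.712
  outer loop
   vertex 1.7 2.5 4.1
   vertex 3.6 2.9 2.7
   vertex 0.1 4.0 3.8
  endloop
 endfacet
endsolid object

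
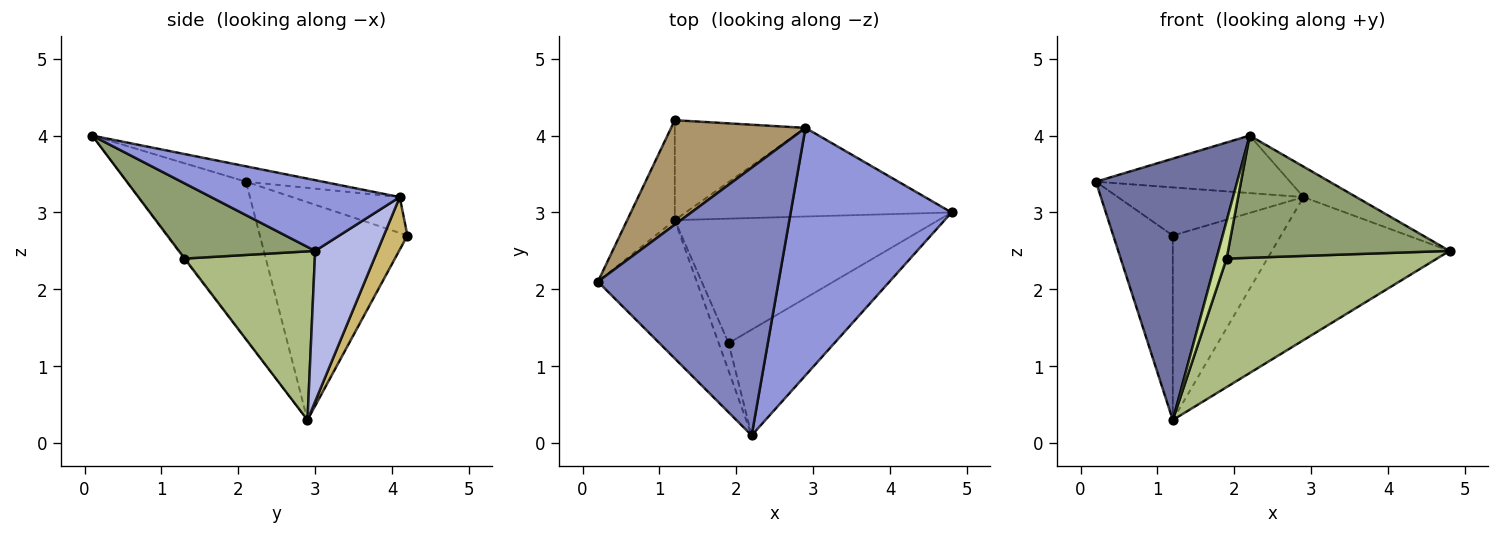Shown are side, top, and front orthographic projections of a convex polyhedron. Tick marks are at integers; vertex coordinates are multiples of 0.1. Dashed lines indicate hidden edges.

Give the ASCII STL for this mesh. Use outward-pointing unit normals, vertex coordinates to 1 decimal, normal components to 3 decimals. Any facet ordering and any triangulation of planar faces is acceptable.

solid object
 facet normal -0.597 -0.709 -0.375
  outer loop
   vertex 1.2 2.9 0.3
   vertex 2.2 0.1 4.0
   vertex 0.2 2.1 3.4
  endloop
 endfacet
 facet normal -0.083 0.209 0.974
  outer loop
   vertex 2.9 4.1 3.2
   vertex 0.2 2.1 3.4
   vertex 2.2 0.1 4.0
  endloop
 endfacet
 facet normal 0.400 0.112 0.910
  outer loop
   vertex 2.9 4.1 3.2
   vertex 2.2 0.1 4.0
   vertex 4.8 3.0 2.5
  endloop
 endfacet
 facet normal 0.286 0.815 -0.505
  outer loop
   vertex 2.9 4.1 3.2
   vertex 4.8 3.0 2.5
   vertex 1.2 2.9 0.3
  endloop
 endfacet
 facet normal 0.422 -0.685 -0.593
  outer loop
   vertex 1.9 1.3 2.4
   vertex 4.8 3.0 2.5
   vertex 2.2 0.1 4.0
  endloop
 endfacet
 facet normal 0.407 -0.656 -0.636
  outer loop
   vertex 1.9 1.3 2.4
   vertex 1.2 2.9 0.3
   vertex 4.8 3.0 2.5
  endloop
 endfacet
 facet normal -0.066 -0.804 -0.591
  outer loop
   vertex 1.9 1.3 2.4
   vertex 2.2 0.1 4.0
   vertex 1.2 2.9 0.3
  endloop
 endfacet
 facet normal -0.909 0.367 -0.199
  outer loop
   vertex 1.2 4.2 2.7
   vertex 1.2 2.9 0.3
   vertex 0.2 2.1 3.4
  endloop
 endfacet
 facet normal -0.236 0.406 0.883
  outer loop
   vertex 1.2 4.2 2.7
   vertex 0.2 2.1 3.4
   vertex 2.9 4.1 3.2
  endloop
 endfacet
 facet normal 0.188 0.864 -0.468
  outer loop
   vertex 1.2 4.2 2.7
   vertex 2.9 4.1 3.2
   vertex 1.2 2.9 0.3
  endloop
 endfacet
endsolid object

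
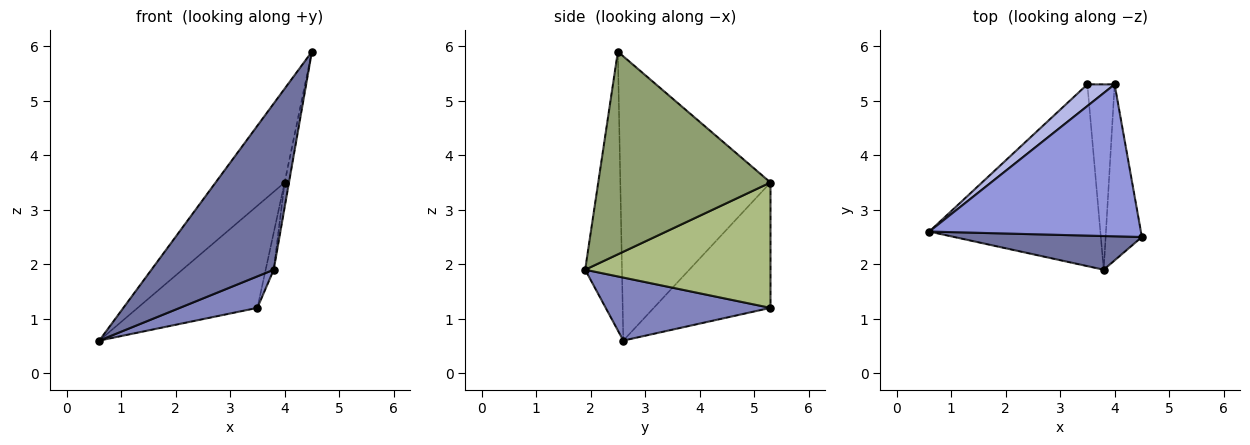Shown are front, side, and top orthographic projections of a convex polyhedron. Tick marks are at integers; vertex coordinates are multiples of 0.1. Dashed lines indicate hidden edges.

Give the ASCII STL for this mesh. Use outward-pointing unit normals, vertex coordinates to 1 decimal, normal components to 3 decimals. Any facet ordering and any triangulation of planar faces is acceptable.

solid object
 facet normal -0.283 -0.940 0.191
  outer loop
   vertex 3.8 1.9 1.9
   vertex 4.5 2.5 5.9
   vertex 0.6 2.6 0.6
  endloop
 endfacet
 facet normal 0.341 -0.161 -0.926
  outer loop
   vertex 3.8 1.9 1.9
   vertex 0.6 2.6 0.6
   vertex 3.5 5.3 1.2
  endloop
 endfacet
 facet normal -0.753 0.346 0.560
  outer loop
   vertex 4.0 5.3 3.5
   vertex 0.6 2.6 0.6
   vertex 4.5 2.5 5.9
  endloop
 endfacet
 facet normal -0.690 0.708 0.150
  outer loop
   vertex 4.0 5.3 3.5
   vertex 3.5 5.3 1.2
   vertex 0.6 2.6 0.6
  endloop
 endfacet
 facet normal 0.984 0.025 -0.176
  outer loop
   vertex 4.0 5.3 3.5
   vertex 4.5 2.5 5.9
   vertex 3.8 1.9 1.9
  endloop
 endfacet
 facet normal 0.976 0.042 -0.212
  outer loop
   vertex 4.0 5.3 3.5
   vertex 3.8 1.9 1.9
   vertex 3.5 5.3 1.2
  endloop
 endfacet
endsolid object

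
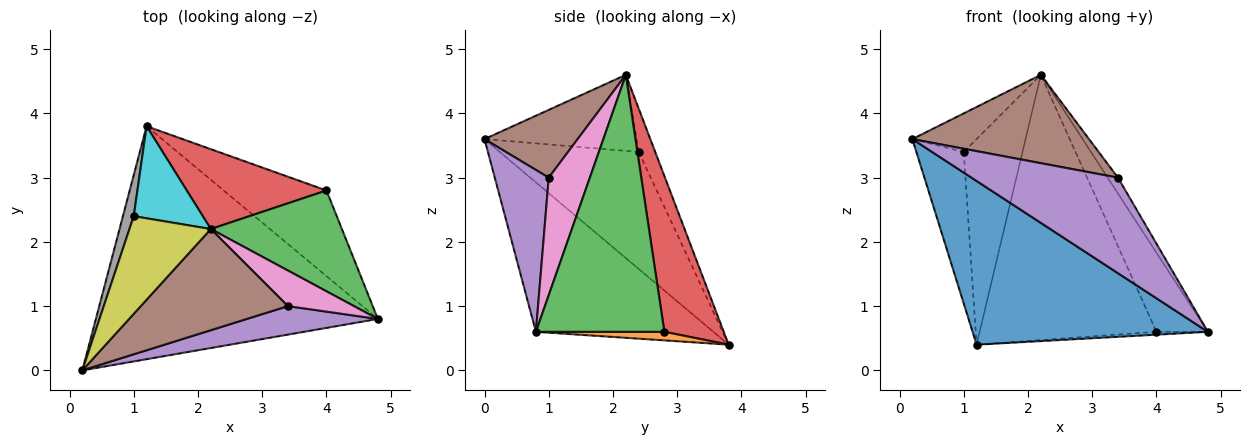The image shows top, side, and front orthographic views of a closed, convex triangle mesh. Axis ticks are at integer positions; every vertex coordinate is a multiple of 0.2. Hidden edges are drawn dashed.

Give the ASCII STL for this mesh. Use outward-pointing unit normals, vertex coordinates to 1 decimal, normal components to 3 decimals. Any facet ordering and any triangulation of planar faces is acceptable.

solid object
 facet normal -0.398 -0.527 -0.751
  outer loop
   vertex 1.2 3.8 0.4
   vertex 4.8 0.8 0.6
   vertex 0.2 0.0 3.6
  endloop
 endfacet
 facet normal 0.083 0.033 -0.996
  outer loop
   vertex 4.0 2.8 0.6
   vertex 4.8 0.8 0.6
   vertex 1.2 3.8 0.4
  endloop
 endfacet
 facet normal 0.839 0.336 0.428
  outer loop
   vertex 4.0 2.8 0.6
   vertex 2.2 2.2 4.6
   vertex 4.8 0.8 0.6
  endloop
 endfacet
 facet normal 0.306 0.912 0.274
  outer loop
   vertex 4.0 2.8 0.6
   vertex 1.2 3.8 0.4
   vertex 2.2 2.2 4.6
  endloop
 endfacet
 facet normal 0.333 -0.904 0.270
  outer loop
   vertex 3.4 1.0 3.0
   vertex 0.2 0.0 3.6
   vertex 4.8 0.8 0.6
  endloop
 endfacet
 facet normal 0.328 -0.621 0.712
  outer loop
   vertex 3.4 1.0 3.0
   vertex 2.2 2.2 4.6
   vertex 0.2 0.0 3.6
  endloop
 endfacet
 facet normal 0.852 0.213 0.479
  outer loop
   vertex 3.4 1.0 3.0
   vertex 4.8 0.8 0.6
   vertex 2.2 2.2 4.6
  endloop
 endfacet
 facet normal -0.943 0.322 0.087
  outer loop
   vertex 1.0 2.4 3.4
   vertex 1.2 3.8 0.4
   vertex 0.2 0.0 3.6
  endloop
 endfacet
 facet normal -0.656 0.277 0.702
  outer loop
   vertex 1.0 2.4 3.4
   vertex 0.2 0.0 3.6
   vertex 2.2 2.2 4.6
  endloop
 endfacet
 facet normal -0.249 0.884 0.396
  outer loop
   vertex 1.0 2.4 3.4
   vertex 2.2 2.2 4.6
   vertex 1.2 3.8 0.4
  endloop
 endfacet
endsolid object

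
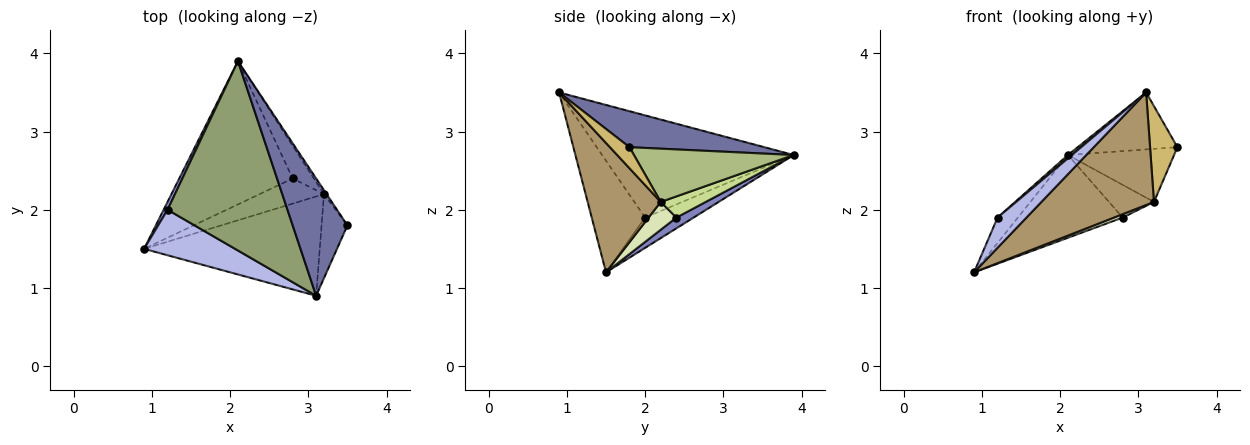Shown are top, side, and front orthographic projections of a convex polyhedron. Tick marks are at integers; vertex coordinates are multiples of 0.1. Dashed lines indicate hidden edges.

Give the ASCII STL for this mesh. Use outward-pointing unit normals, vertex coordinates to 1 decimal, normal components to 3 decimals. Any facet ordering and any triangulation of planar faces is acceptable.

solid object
 facet normal 0.509 0.376 0.774
  outer loop
   vertex 3.1 0.9 3.5
   vertex 3.5 1.8 2.8
   vertex 2.1 3.9 2.7
  endloop
 endfacet
 facet normal 0.082 0.498 -0.863
  outer loop
   vertex 2.8 2.4 1.9
   vertex 0.9 1.5 1.2
   vertex 2.1 3.9 2.7
  endloop
 endfacet
 facet normal -0.916 0.384 0.118
  outer loop
   vertex 1.2 2.0 1.9
   vertex 2.1 3.9 2.7
   vertex 0.9 1.5 1.2
  endloop
 endfacet
 facet normal -0.715 -0.387 0.583
  outer loop
   vertex 1.2 2.0 1.9
   vertex 0.9 1.5 1.2
   vertex 3.1 0.9 3.5
  endloop
 endfacet
 facet normal -0.649 -0.013 0.761
  outer loop
   vertex 1.2 2.0 1.9
   vertex 3.1 0.9 3.5
   vertex 2.1 3.9 2.7
  endloop
 endfacet
 facet normal 0.832 0.553 -0.041
  outer loop
   vertex 3.2 2.2 2.1
   vertex 2.1 3.9 2.7
   vertex 3.5 1.8 2.8
  endloop
 endfacet
 facet normal 0.577 0.577 -0.577
  outer loop
   vertex 3.2 2.2 2.1
   vertex 2.8 2.4 1.9
   vertex 2.1 3.9 2.7
  endloop
 endfacet
 facet normal 0.394 -0.123 -0.911
  outer loop
   vertex 3.2 2.2 2.1
   vertex 0.9 1.5 1.2
   vertex 2.8 2.4 1.9
  endloop
 endfacet
 facet normal 0.438 -0.674 -0.595
  outer loop
   vertex 3.2 2.2 2.1
   vertex 3.1 0.9 3.5
   vertex 0.9 1.5 1.2
  endloop
 endfacet
 facet normal 0.473 -0.662 -0.581
  outer loop
   vertex 3.2 2.2 2.1
   vertex 3.5 1.8 2.8
   vertex 3.1 0.9 3.5
  endloop
 endfacet
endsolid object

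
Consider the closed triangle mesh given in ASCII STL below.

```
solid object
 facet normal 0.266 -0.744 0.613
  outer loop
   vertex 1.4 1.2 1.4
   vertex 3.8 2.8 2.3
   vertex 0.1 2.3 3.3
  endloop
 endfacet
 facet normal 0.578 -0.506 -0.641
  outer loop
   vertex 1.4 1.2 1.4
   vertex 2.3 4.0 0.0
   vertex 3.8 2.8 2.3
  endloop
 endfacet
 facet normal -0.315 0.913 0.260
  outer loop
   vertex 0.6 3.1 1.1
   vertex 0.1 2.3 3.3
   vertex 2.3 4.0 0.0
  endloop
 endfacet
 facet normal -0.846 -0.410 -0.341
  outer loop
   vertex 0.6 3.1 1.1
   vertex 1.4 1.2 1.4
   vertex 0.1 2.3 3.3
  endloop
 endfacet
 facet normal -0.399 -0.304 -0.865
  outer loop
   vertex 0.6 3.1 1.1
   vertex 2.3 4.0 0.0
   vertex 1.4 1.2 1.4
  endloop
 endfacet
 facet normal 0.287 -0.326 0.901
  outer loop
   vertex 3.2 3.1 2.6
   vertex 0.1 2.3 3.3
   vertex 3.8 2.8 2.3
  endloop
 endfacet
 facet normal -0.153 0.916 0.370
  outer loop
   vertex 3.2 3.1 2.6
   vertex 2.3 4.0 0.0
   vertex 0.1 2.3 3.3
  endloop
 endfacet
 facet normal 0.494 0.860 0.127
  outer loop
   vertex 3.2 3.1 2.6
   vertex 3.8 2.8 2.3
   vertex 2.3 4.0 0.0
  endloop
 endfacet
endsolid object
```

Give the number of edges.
12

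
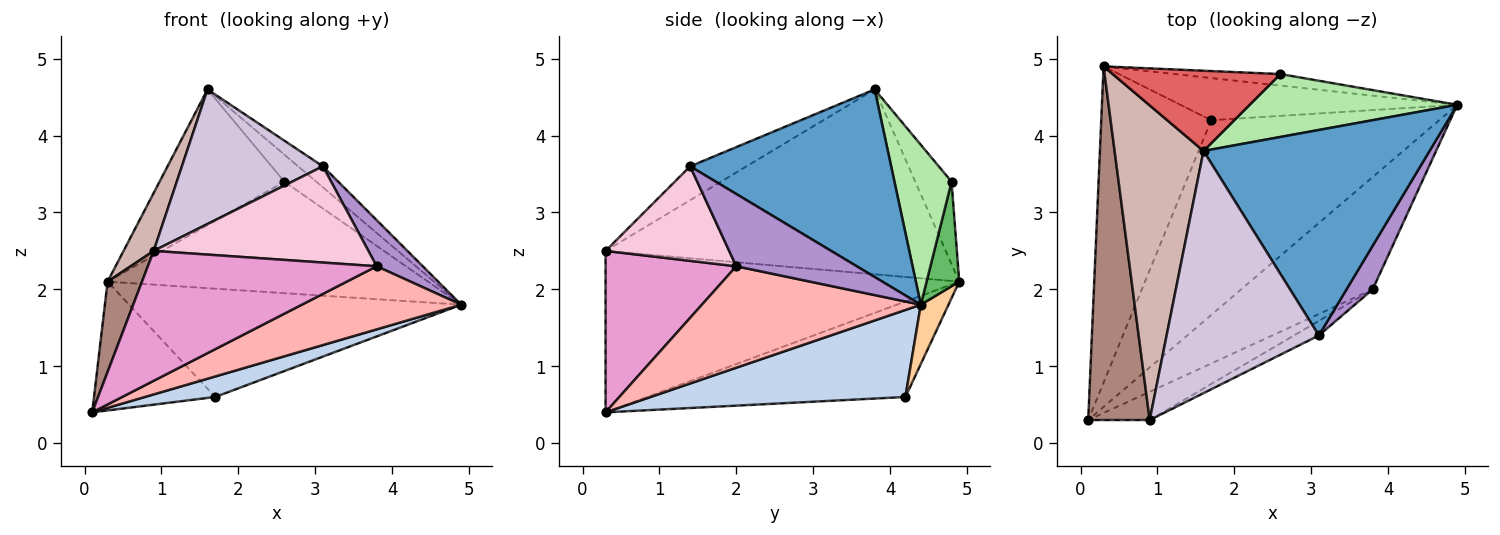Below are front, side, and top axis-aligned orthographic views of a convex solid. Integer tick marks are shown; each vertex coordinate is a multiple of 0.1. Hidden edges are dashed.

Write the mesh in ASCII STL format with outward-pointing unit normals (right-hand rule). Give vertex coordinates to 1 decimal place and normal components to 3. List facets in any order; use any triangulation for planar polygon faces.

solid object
 facet normal 0.637 0.078 0.767
  outer loop
   vertex 3.1 1.4 3.6
   vertex 4.9 4.4 1.8
   vertex 1.6 3.8 4.6
  endloop
 endfacet
 facet normal 0.355 -0.098 -0.930
  outer loop
   vertex 1.7 4.2 0.6
   vertex 4.9 4.4 1.8
   vertex 0.1 0.3 0.4
  endloop
 endfacet
 facet normal -0.626 0.294 -0.722
  outer loop
   vertex 1.7 4.2 0.6
   vertex 0.1 0.3 0.4
   vertex 0.3 4.9 2.1
  endloop
 endfacet
 facet normal 0.077 0.929 -0.361
  outer loop
   vertex 1.7 4.2 0.6
   vertex 0.3 4.9 2.1
   vertex 4.9 4.4 1.8
  endloop
 endfacet
 facet normal 0.101 0.990 -0.102
  outer loop
   vertex 2.6 4.8 3.4
   vertex 4.9 4.4 1.8
   vertex 0.3 4.9 2.1
  endloop
 endfacet
 facet normal 0.578 0.322 0.750
  outer loop
   vertex 2.6 4.8 3.4
   vertex 1.6 3.8 4.6
   vertex 4.9 4.4 1.8
  endloop
 endfacet
 facet normal -0.243 0.835 0.494
  outer loop
   vertex 2.6 4.8 3.4
   vertex 0.3 4.9 2.1
   vertex 1.6 3.8 4.6
  endloop
 endfacet
 facet normal 0.558 -0.407 -0.723
  outer loop
   vertex 3.8 2.0 2.3
   vertex 0.1 0.3 0.4
   vertex 4.9 4.4 1.8
  endloop
 endfacet
 facet normal 0.885 -0.339 0.320
  outer loop
   vertex 3.8 2.0 2.3
   vertex 4.9 4.4 1.8
   vertex 3.1 1.4 3.6
  endloop
 endfacet
 facet normal -0.191 -0.477 0.858
  outer loop
   vertex 0.9 0.3 2.5
   vertex 3.1 1.4 3.6
   vertex 1.6 3.8 4.6
  endloop
 endfacet
 facet normal -0.931 -0.091 0.355
  outer loop
   vertex 0.9 0.3 2.5
   vertex 0.3 4.9 2.1
   vertex 0.1 0.3 0.4
  endloop
 endfacet
 facet normal -0.898 -0.080 0.432
  outer loop
   vertex 0.9 0.3 2.5
   vertex 1.6 3.8 4.6
   vertex 0.3 4.9 2.1
  endloop
 endfacet
 facet normal 0.487 -0.853 -0.186
  outer loop
   vertex 0.9 0.3 2.5
   vertex 0.1 0.3 0.4
   vertex 3.8 2.0 2.3
  endloop
 endfacet
 facet normal 0.495 -0.859 -0.130
  outer loop
   vertex 0.9 0.3 2.5
   vertex 3.8 2.0 2.3
   vertex 3.1 1.4 3.6
  endloop
 endfacet
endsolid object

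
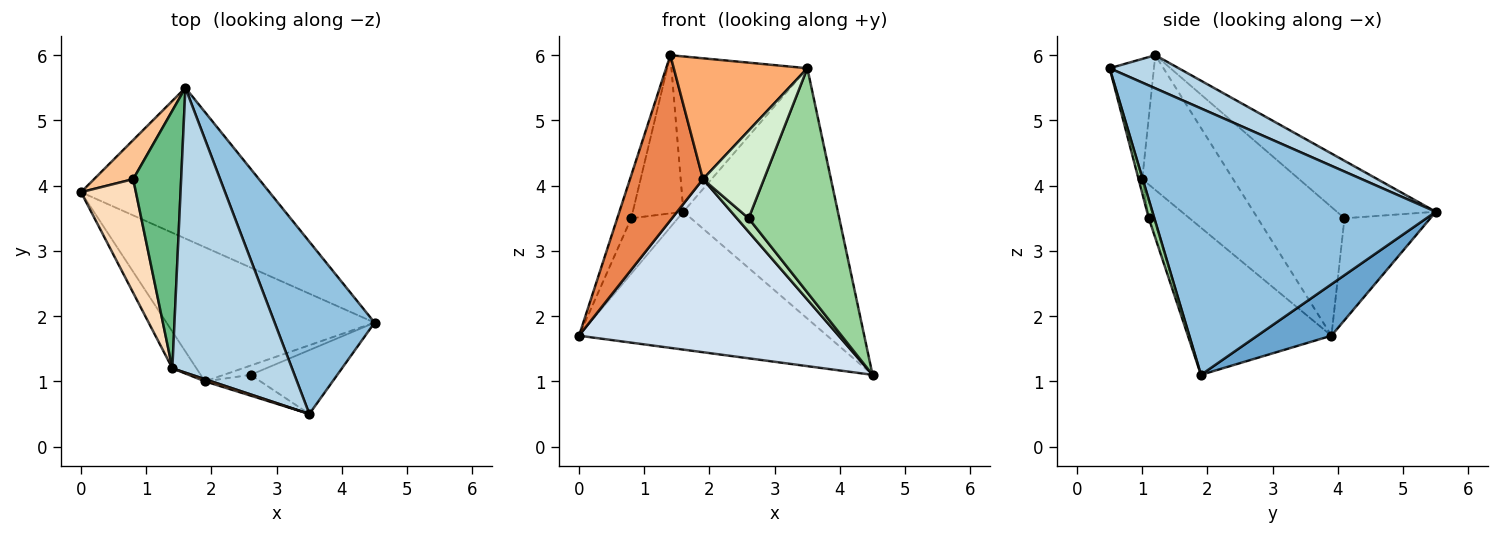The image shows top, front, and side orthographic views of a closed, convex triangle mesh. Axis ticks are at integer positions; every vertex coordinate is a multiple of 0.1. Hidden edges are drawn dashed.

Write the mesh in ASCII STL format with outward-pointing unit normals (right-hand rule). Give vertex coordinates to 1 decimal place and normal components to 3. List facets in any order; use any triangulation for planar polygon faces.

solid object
 facet normal 0.198 0.662 -0.723
  outer loop
   vertex 1.6 5.5 3.6
   vertex 4.5 1.9 1.1
   vertex 0.0 3.9 1.7
  endloop
 endfacet
 facet normal 0.834 0.455 0.313
  outer loop
   vertex 3.5 0.5 5.8
   vertex 4.5 1.9 1.1
   vertex 1.6 5.5 3.6
  endloop
 endfacet
 facet normal 0.236 0.465 0.853
  outer loop
   vertex 3.5 0.5 5.8
   vertex 1.6 5.5 3.6
   vertex 1.4 1.2 6.0
  endloop
 endfacet
 facet normal -0.397 -0.725 -0.562
  outer loop
   vertex 1.9 1.0 4.1
   vertex 0.0 3.9 1.7
   vertex 4.5 1.9 1.1
  endloop
 endfacet
 facet normal -0.772 -0.620 -0.138
  outer loop
   vertex 1.9 1.0 4.1
   vertex 1.4 1.2 6.0
   vertex 0.0 3.9 1.7
  endloop
 endfacet
 facet normal -0.315 -0.949 0.017
  outer loop
   vertex 1.9 1.0 4.1
   vertex 3.5 0.5 5.8
   vertex 1.4 1.2 6.0
  endloop
 endfacet
 facet normal -0.832 0.453 0.320
  outer loop
   vertex 0.8 4.1 3.5
   vertex 1.6 5.5 3.6
   vertex 0.0 3.9 1.7
  endloop
 endfacet
 facet normal -0.910 0.146 0.388
  outer loop
   vertex 0.8 4.1 3.5
   vertex 0.0 3.9 1.7
   vertex 1.4 1.2 6.0
  endloop
 endfacet
 facet normal -0.715 0.366 0.596
  outer loop
   vertex 0.8 4.1 3.5
   vertex 1.4 1.2 6.0
   vertex 1.6 5.5 3.6
  endloop
 endfacet
 facet normal 0.059 -0.960 -0.273
  outer loop
   vertex 2.6 1.1 3.5
   vertex 4.5 1.9 1.1
   vertex 3.5 0.5 5.8
  endloop
 endfacet
 facet normal -0.344 -0.775 -0.531
  outer loop
   vertex 2.6 1.1 3.5
   vertex 1.9 1.0 4.1
   vertex 4.5 1.9 1.1
  endloop
 endfacet
 facet normal -0.059 -0.971 -0.230
  outer loop
   vertex 2.6 1.1 3.5
   vertex 3.5 0.5 5.8
   vertex 1.9 1.0 4.1
  endloop
 endfacet
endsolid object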